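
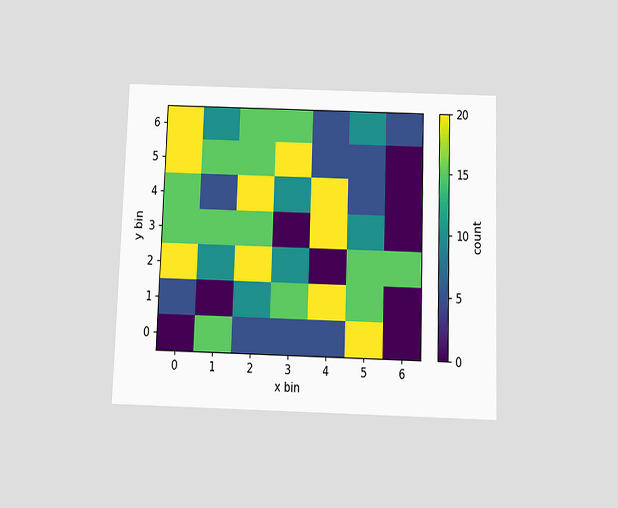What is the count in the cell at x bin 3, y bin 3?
The chart is viewed slightly from below. Matching the cell (3, 3) against the colorbar gives 0.

0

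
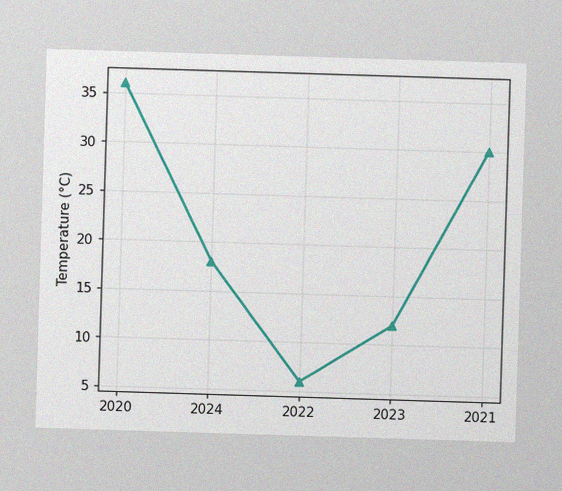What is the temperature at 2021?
The image has some photo noise and uneven lighting. At 2021, the line is at 30°C.

30°C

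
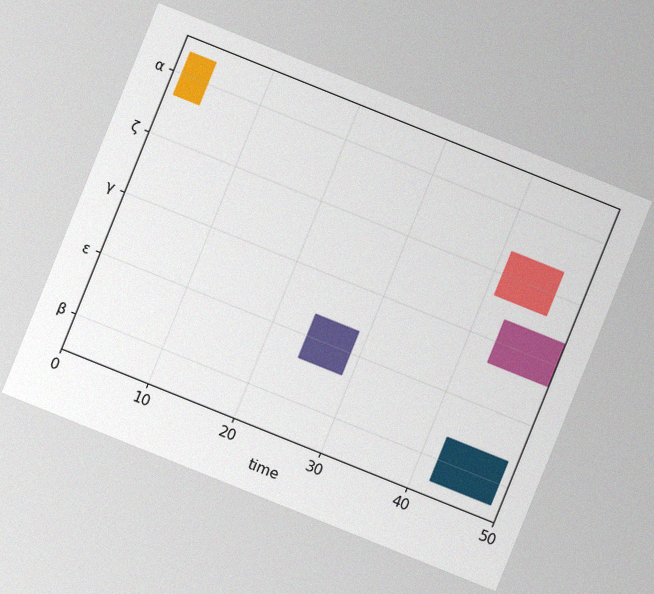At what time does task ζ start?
41

The chart is tilted about 22° clockwise, with some photo noise. The ζ bar begins at t=41.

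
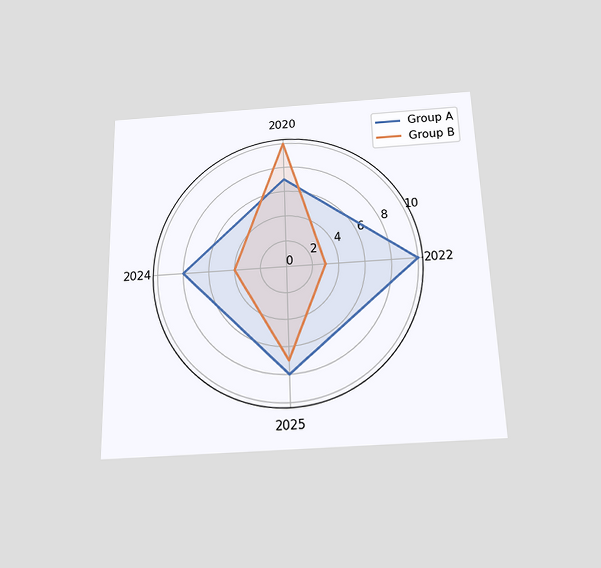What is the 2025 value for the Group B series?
The chart is viewed slightly from below. On the 2025 axis, Group B reaches 7.

7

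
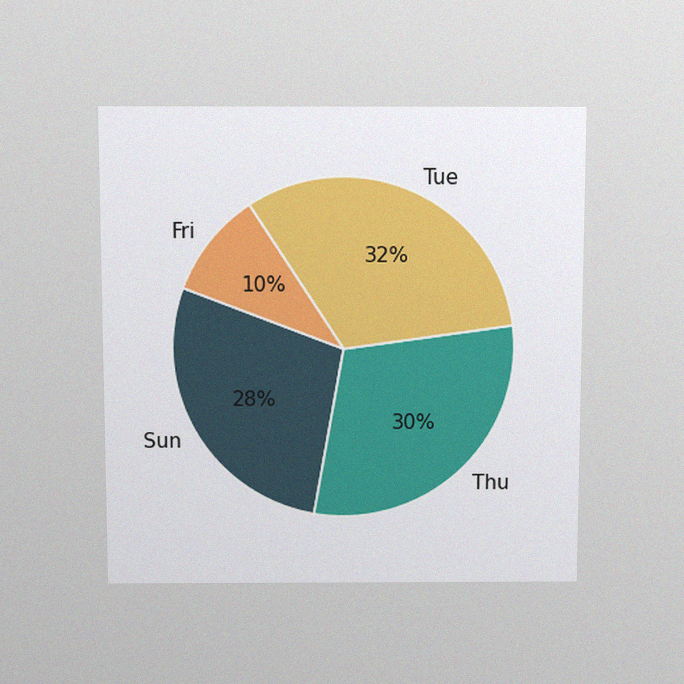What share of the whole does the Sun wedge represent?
The chart is viewed slightly from above, with some photo noise. The Sun slice takes up 28% of the pie.

28%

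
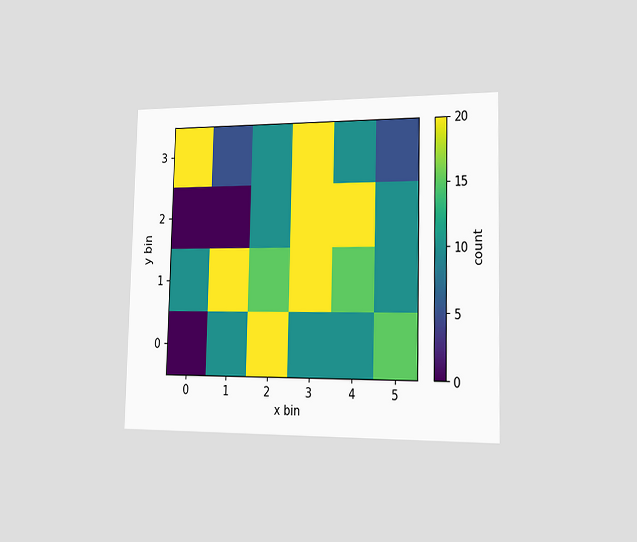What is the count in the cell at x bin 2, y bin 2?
10

The chart is viewed slightly from the right. Matching the cell (2, 2) against the colorbar gives 10.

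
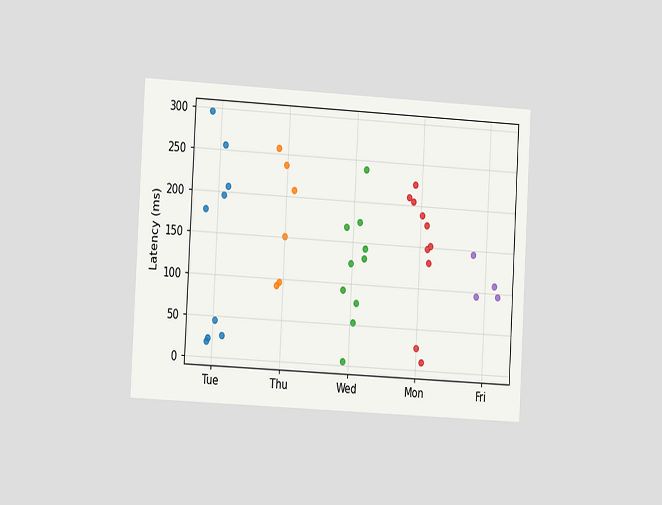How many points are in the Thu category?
The chart is tilted about 3° clockwise and viewed at a slight angle. Counting the markers in the Thu column gives 6.

6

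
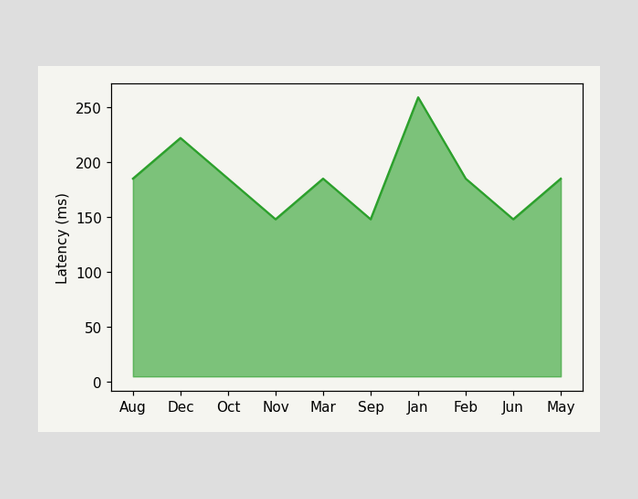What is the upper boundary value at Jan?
259ms

At Jan the upper boundary is at 259ms.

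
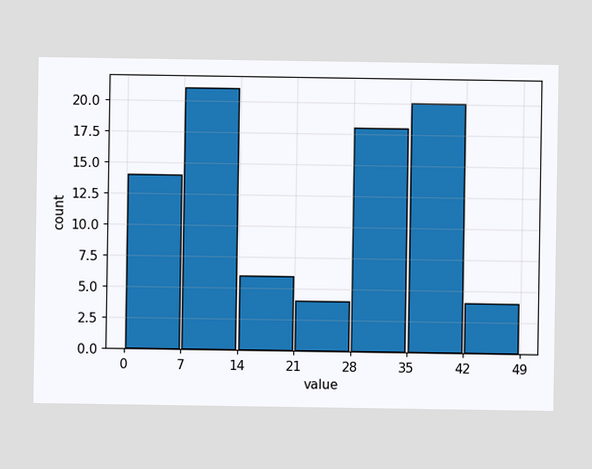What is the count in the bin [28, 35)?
18

The [28, 35) bin has height 18.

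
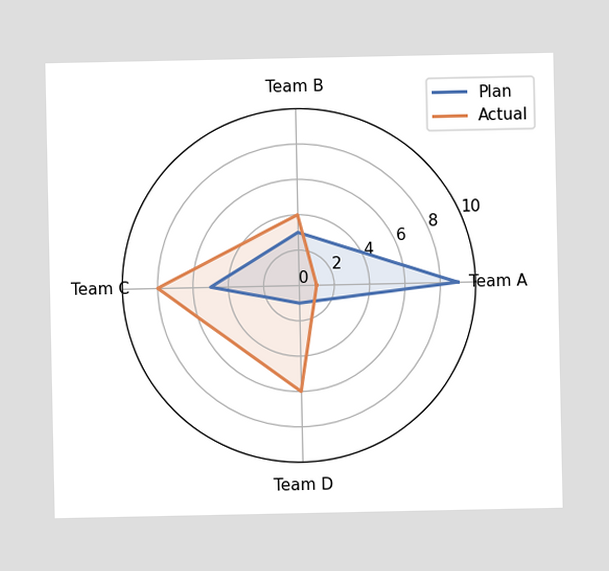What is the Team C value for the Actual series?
On the Team C axis, Actual reaches 8.

8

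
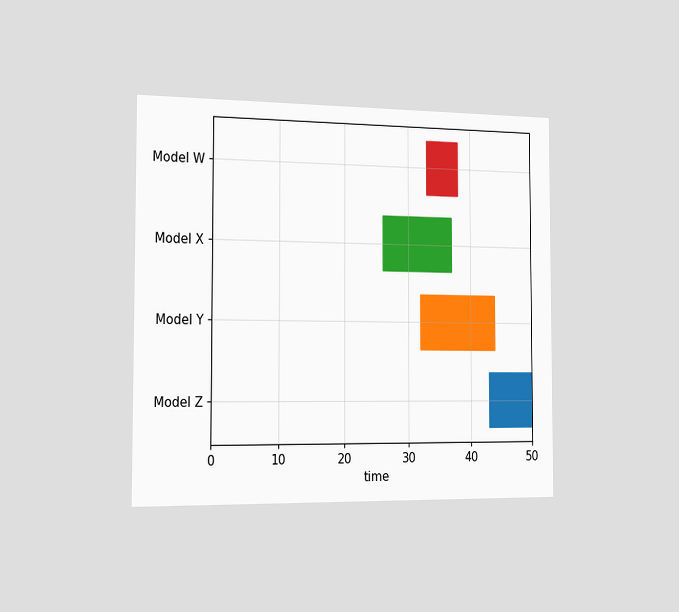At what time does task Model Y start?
32

The chart is viewed slightly from the left. The Model Y bar begins at t=32.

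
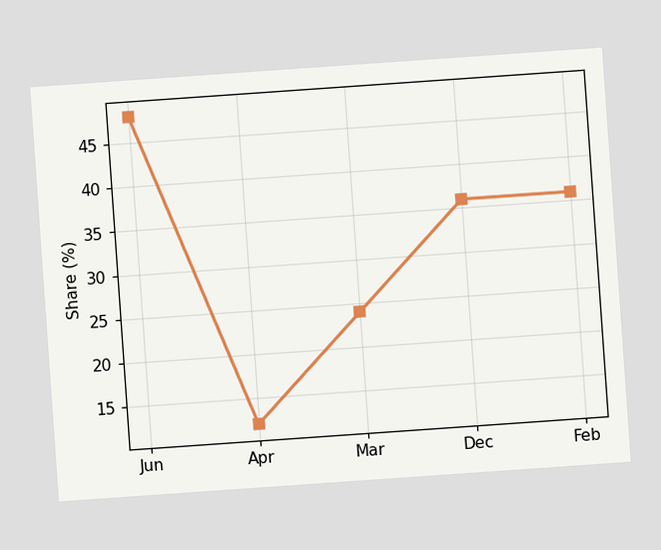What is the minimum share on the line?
The chart is tilted about 4° counter-clockwise. The lowest point is at Apr, and reading across to the y-axis gives 12%.

12%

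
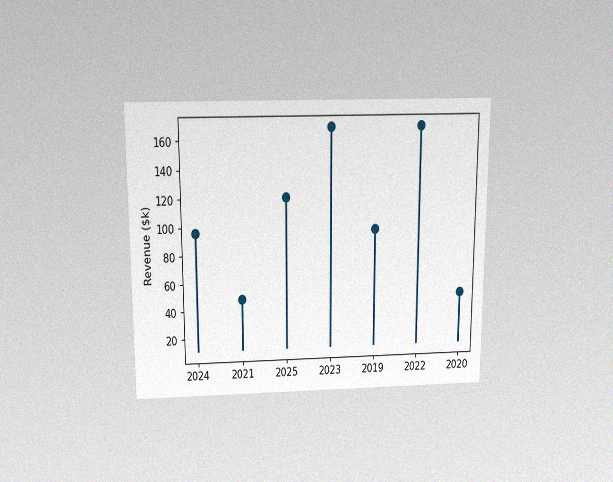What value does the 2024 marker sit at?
The chart is viewed slightly from above, with some photo noise. The 2024 marker sits at $96k.

$96k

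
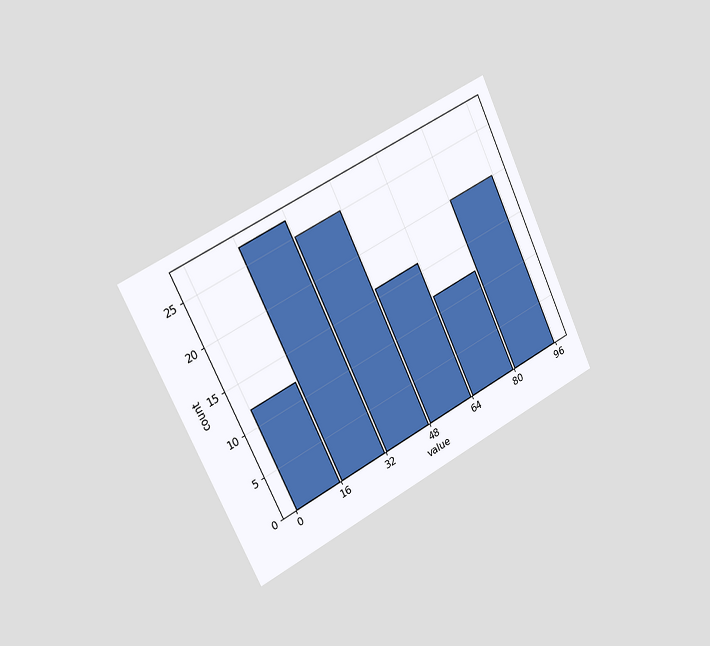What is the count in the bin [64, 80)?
12

The chart is tilted about 26° counter-clockwise and viewed slightly from the left. The [64, 80) bin has height 12.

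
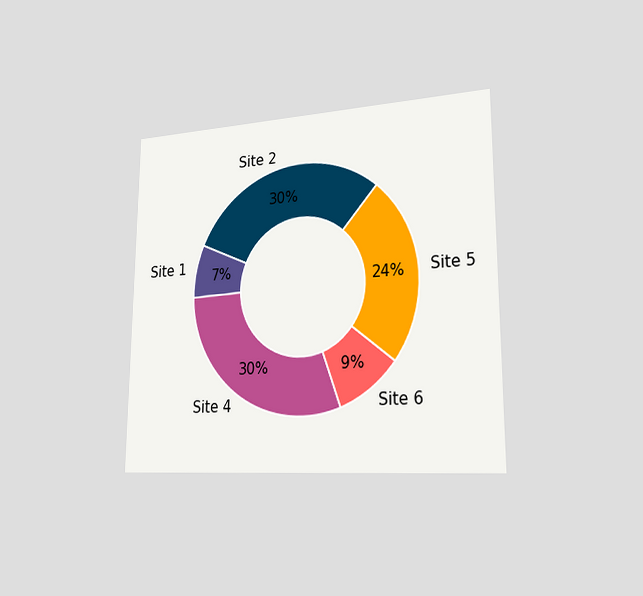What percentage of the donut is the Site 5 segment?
24%

The chart is viewed slightly from the right. The Site 5 segment takes up 24% of the ring.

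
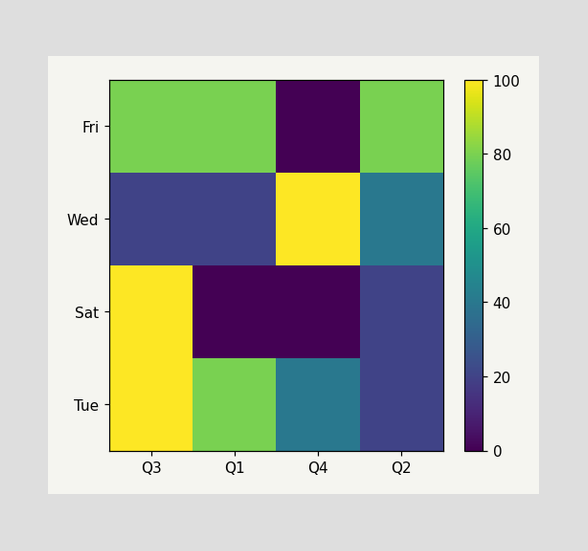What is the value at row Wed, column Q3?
Matching cell (Wed, Q3) against the colorbar gives 20.

20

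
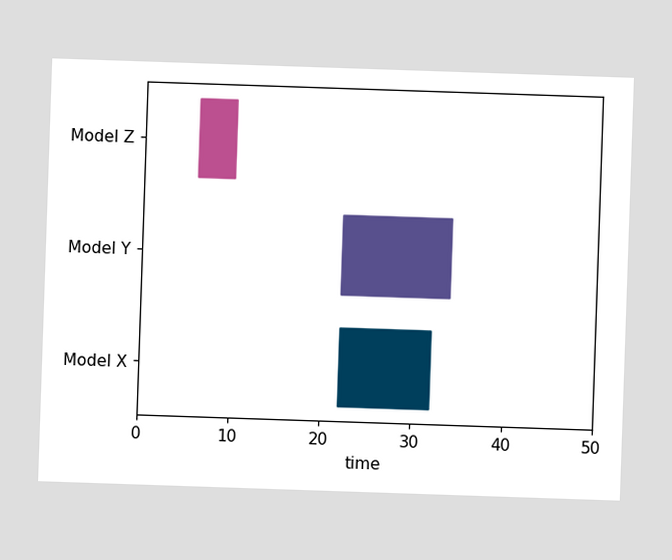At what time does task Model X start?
22

The Model X bar begins at t=22.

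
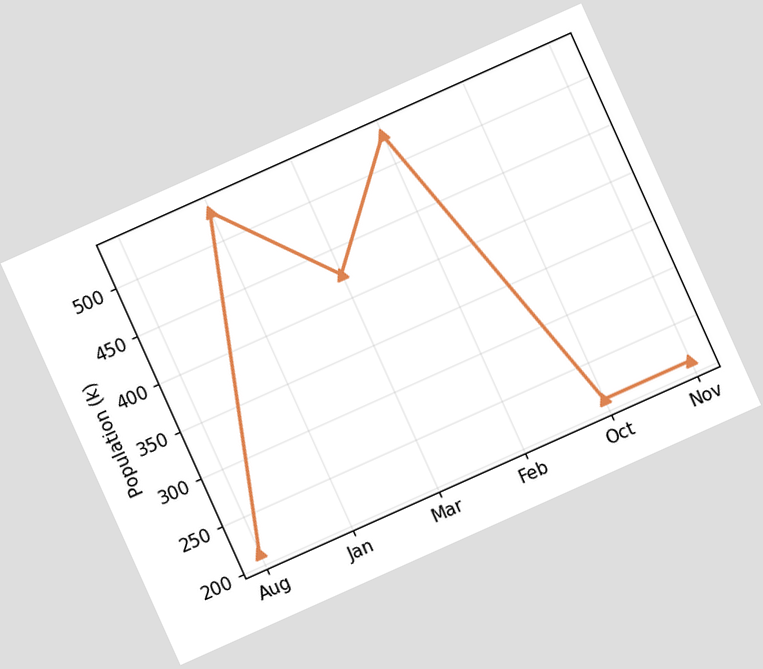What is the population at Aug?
212k

The chart is tilted about 24° counter-clockwise. At Aug, the line is at 212k.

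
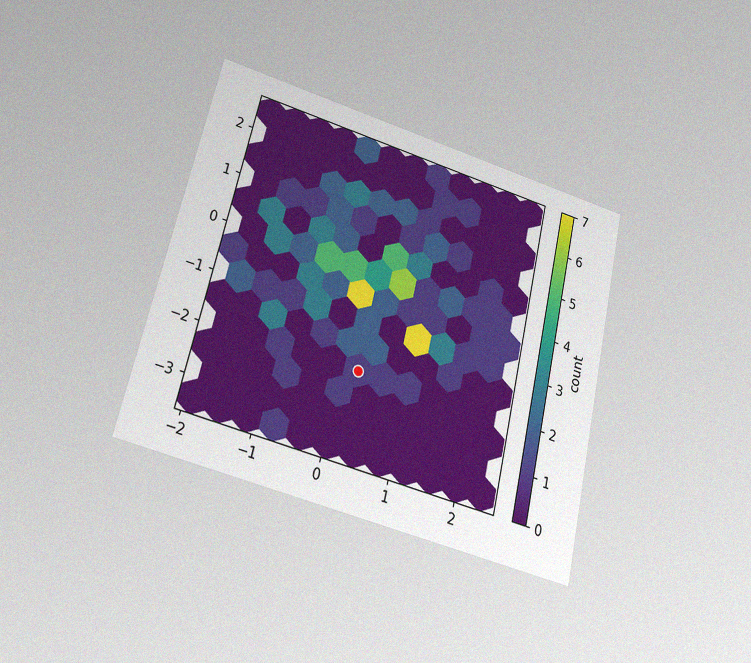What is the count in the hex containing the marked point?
The chart is tilted about 13° clockwise and viewed slightly from below, with some photo noise. The marked hex reads 1 on the colorbar.

1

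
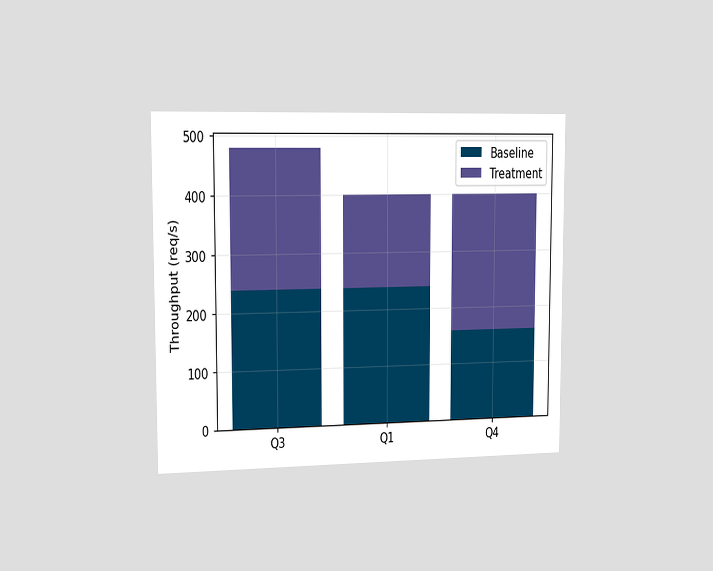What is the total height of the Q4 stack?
The chart is viewed slightly from the left. The Q4 stack's top reaches 400req/s on the y-axis.

400req/s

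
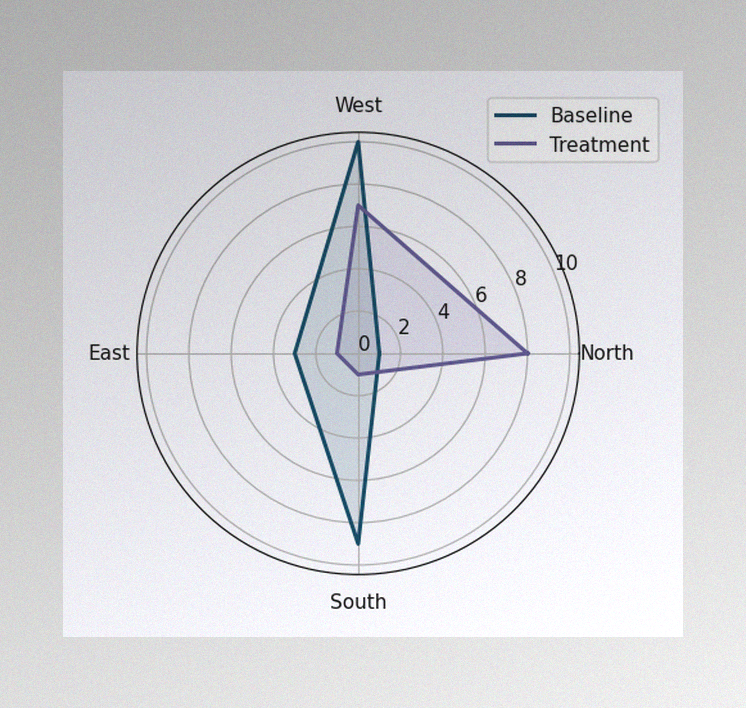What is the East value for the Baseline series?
The image has some photo noise and uneven lighting. On the East axis, Baseline reaches 3.

3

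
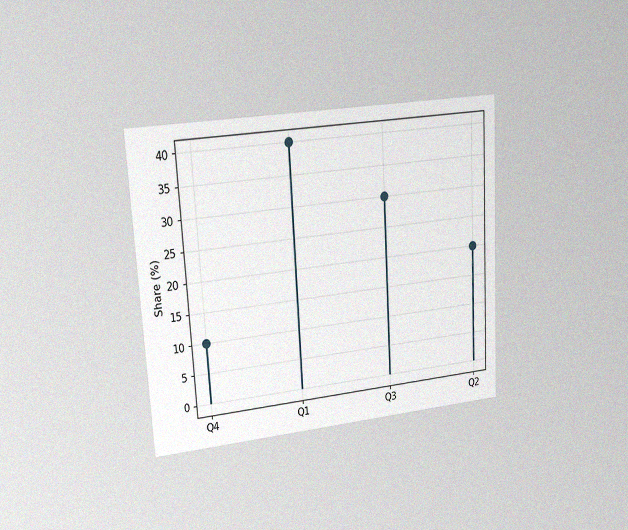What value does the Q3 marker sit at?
30%

The chart is tilted about 3° counter-clockwise and viewed at a slight angle, with some photo noise. The Q3 marker sits at 30%.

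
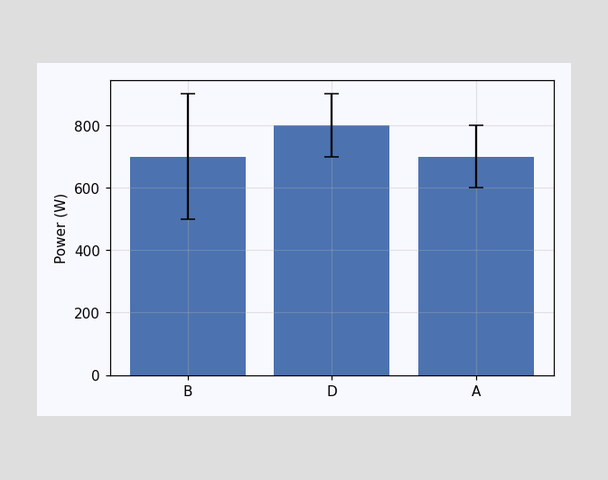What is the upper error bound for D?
900W

The D bar's upper whisker reaches 900W.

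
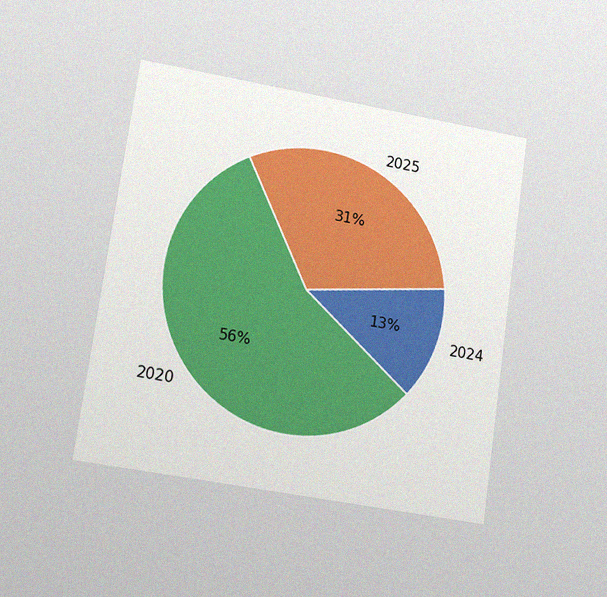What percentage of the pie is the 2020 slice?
56%

The chart is tilted about 8° clockwise and viewed at a slight angle, with some photo noise. The 2020 slice takes up 56% of the pie.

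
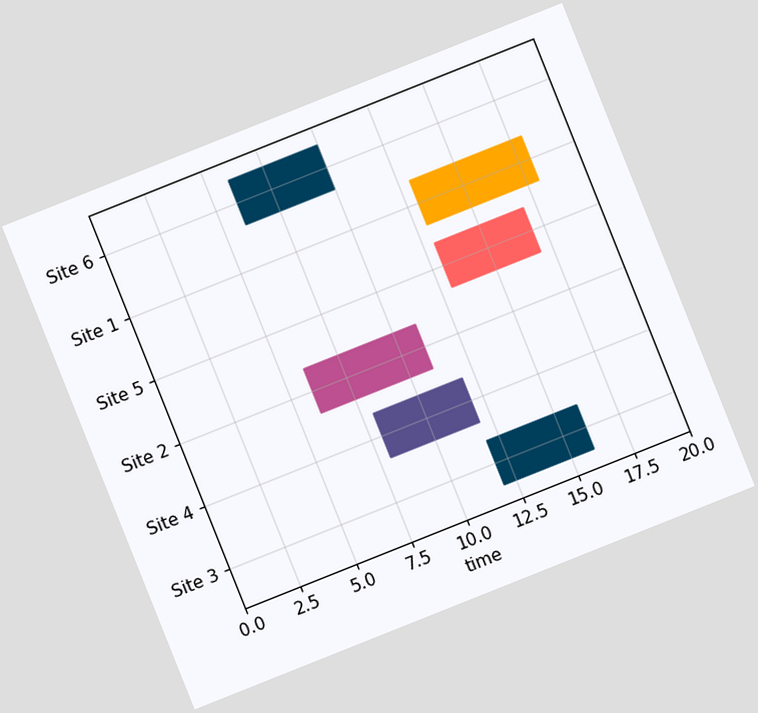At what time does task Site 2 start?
The chart is tilted about 22° counter-clockwise. The Site 2 bar begins at t=6.

6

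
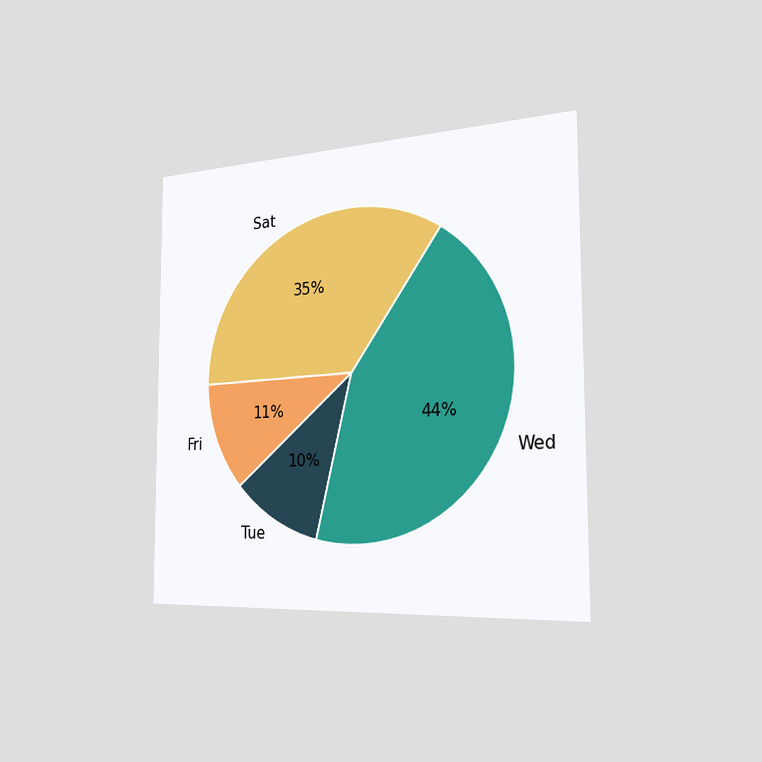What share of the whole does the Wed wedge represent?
The chart is viewed slightly from the right. The Wed slice takes up 44% of the pie.

44%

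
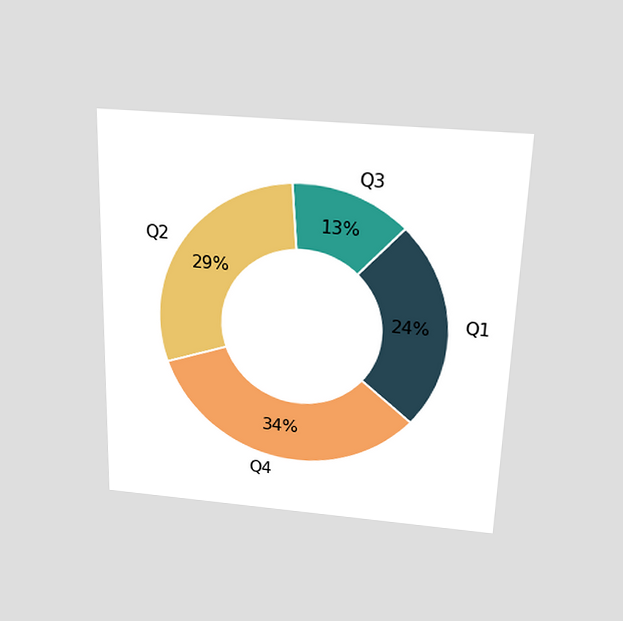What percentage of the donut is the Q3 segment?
The chart is viewed slightly from above. The Q3 segment takes up 13% of the ring.

13%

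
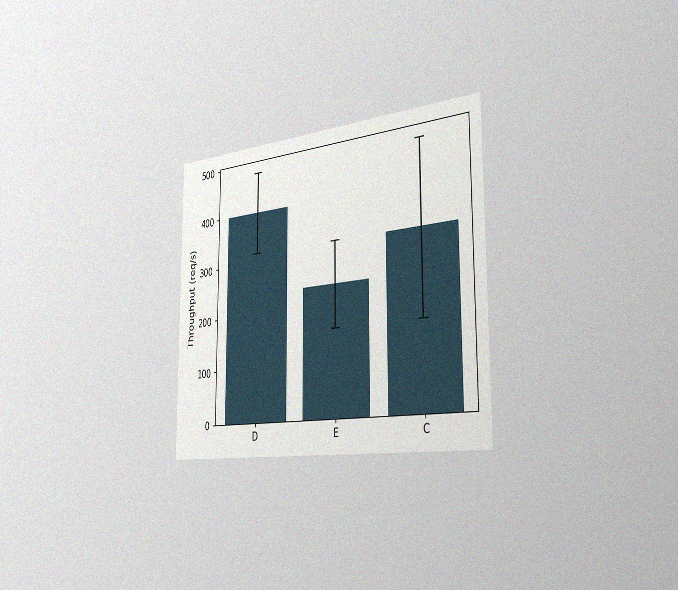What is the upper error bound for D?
The chart is viewed slightly from the right, with some photo noise. The D bar's upper whisker reaches 480req/s.

480req/s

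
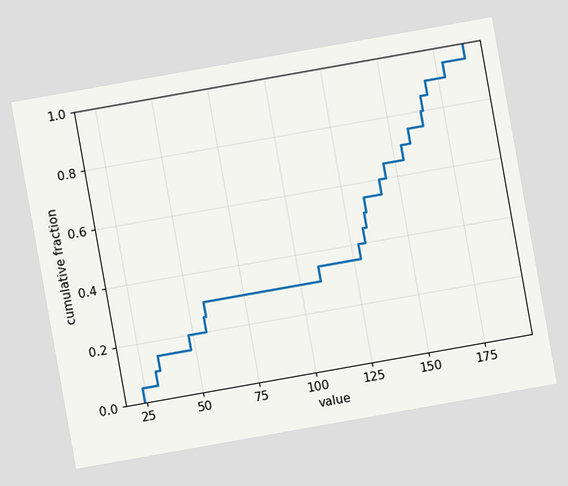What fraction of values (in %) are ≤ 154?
70%

The chart is tilted about 10° counter-clockwise. At x=154 the ECDF step is at 70%.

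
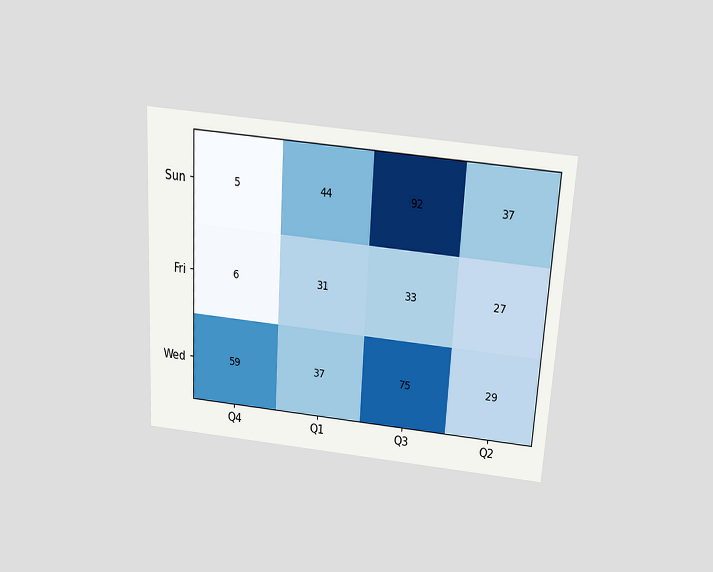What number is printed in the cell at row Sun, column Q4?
The chart is tilted about 3° clockwise and viewed slightly from above. The (Sun, Q4) cell reads 5.

5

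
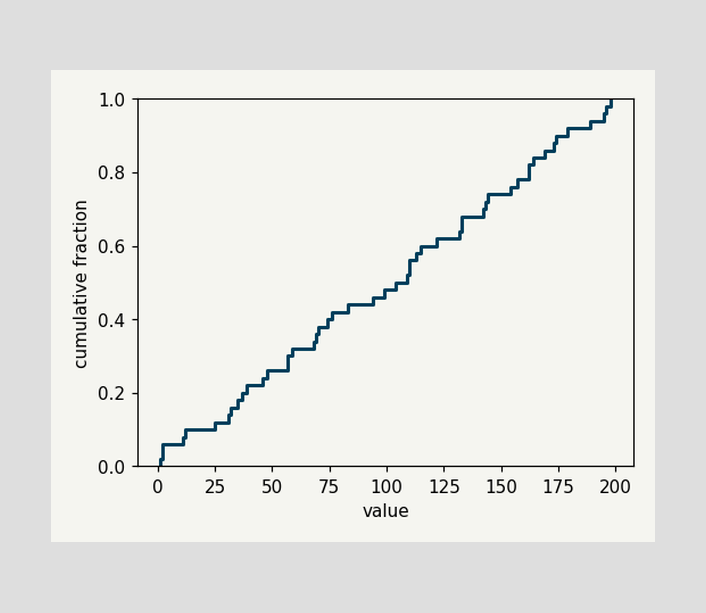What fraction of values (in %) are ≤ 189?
At x=189 the ECDF step is at 94%.

94%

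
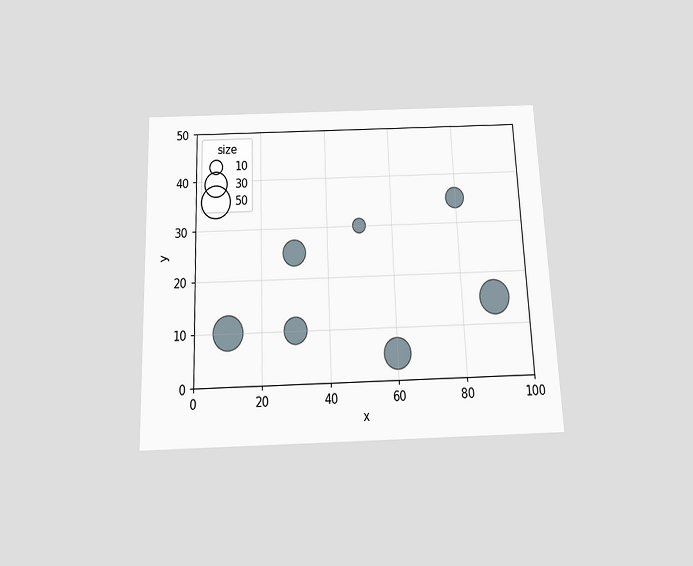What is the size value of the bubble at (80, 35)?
The chart is tilted about 2° counter-clockwise and viewed slightly from below. Matching the bubble at (80, 35) against the size legend gives 20.

20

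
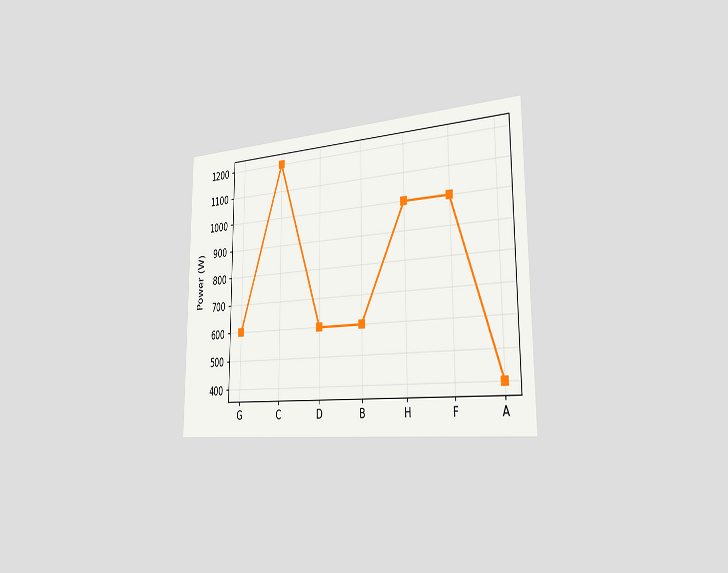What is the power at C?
The chart is viewed slightly from the right. At C, the line is at 1200W.

1200W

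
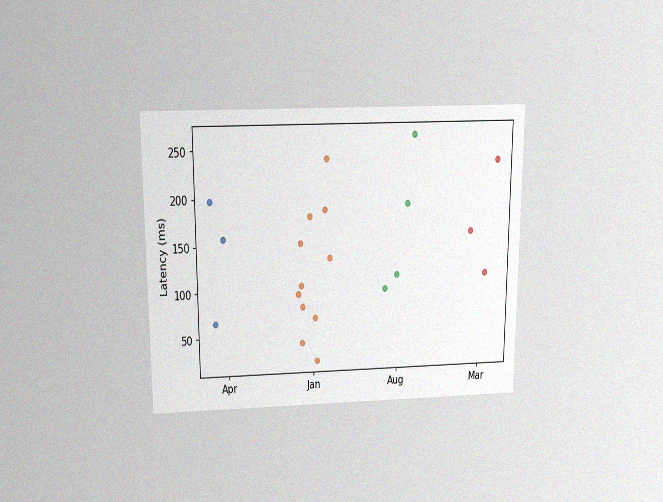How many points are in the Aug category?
The chart is viewed slightly from above, with some photo noise. Counting the markers in the Aug column gives 4.

4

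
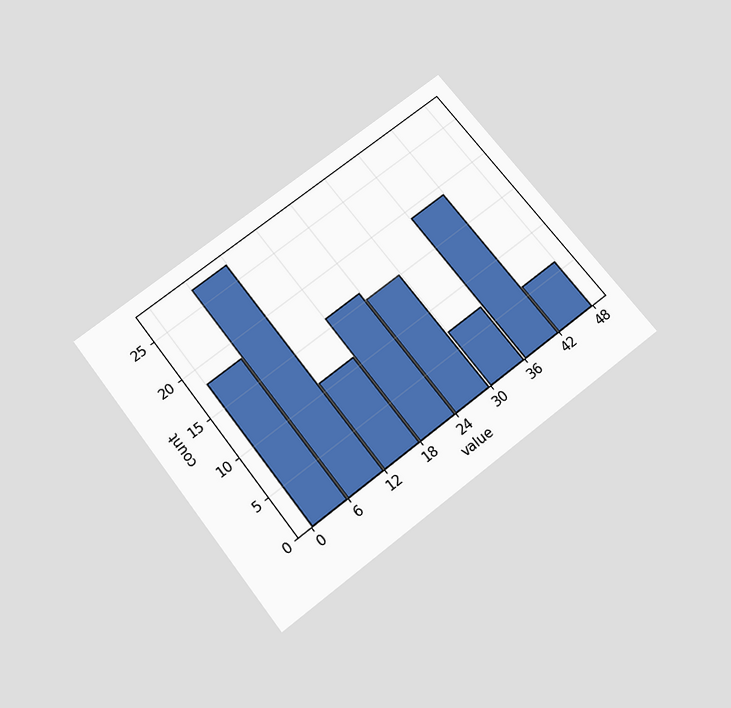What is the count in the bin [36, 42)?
The chart is tilted about 38° counter-clockwise and viewed slightly from below. The [36, 42) bin has height 19.

19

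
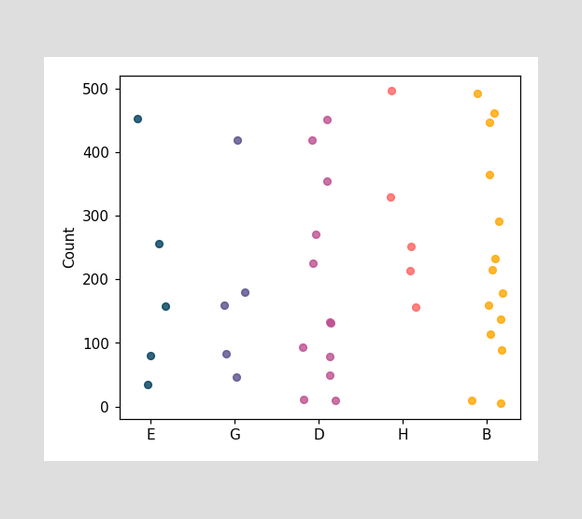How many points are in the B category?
14

Counting the markers in the B column gives 14.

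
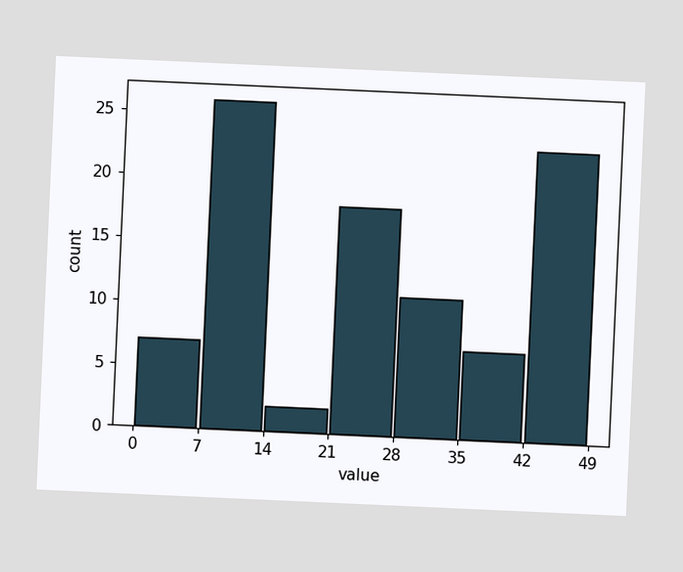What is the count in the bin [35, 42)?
7

The chart is tilted about 3° clockwise. The [35, 42) bin has height 7.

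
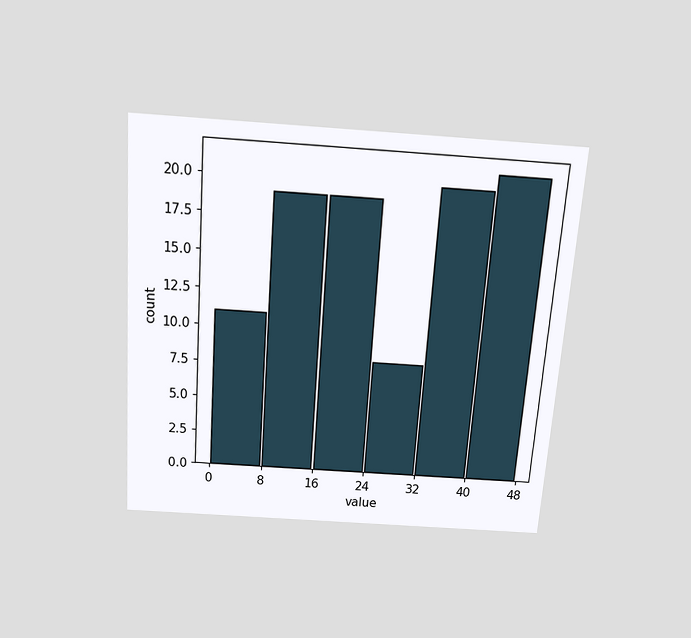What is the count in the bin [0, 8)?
11

The chart is tilted about 4° clockwise and viewed slightly from above. The [0, 8) bin has height 11.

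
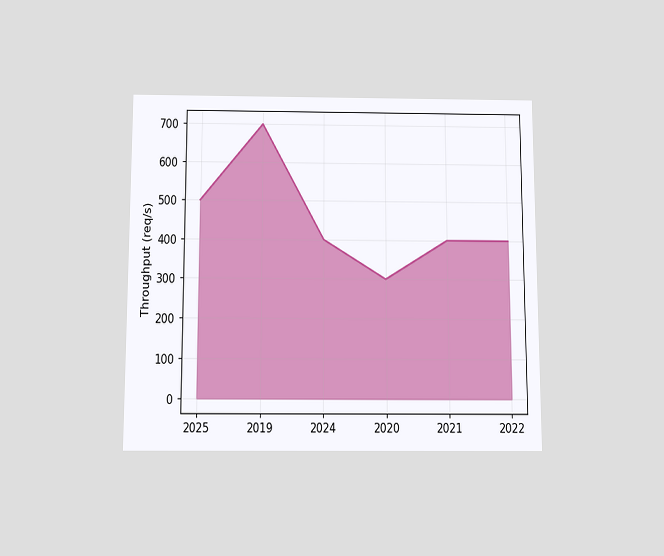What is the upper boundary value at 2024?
400req/s

The chart is viewed slightly from below. At 2024 the upper boundary is at 400req/s.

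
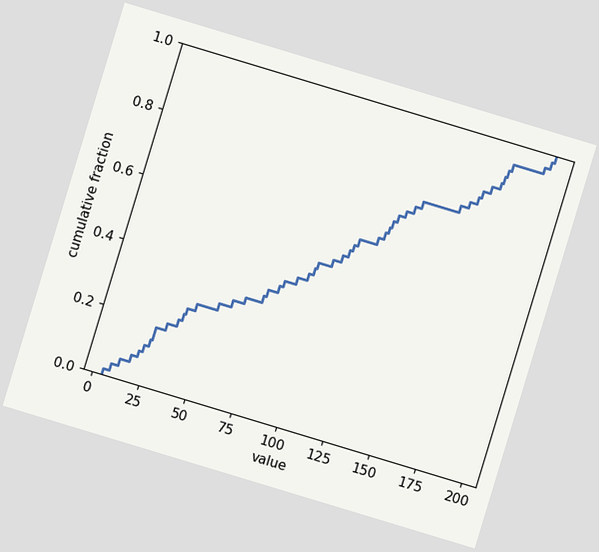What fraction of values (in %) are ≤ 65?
The chart is tilted about 17° clockwise. At x=65 the ECDF step is at 34%.

34%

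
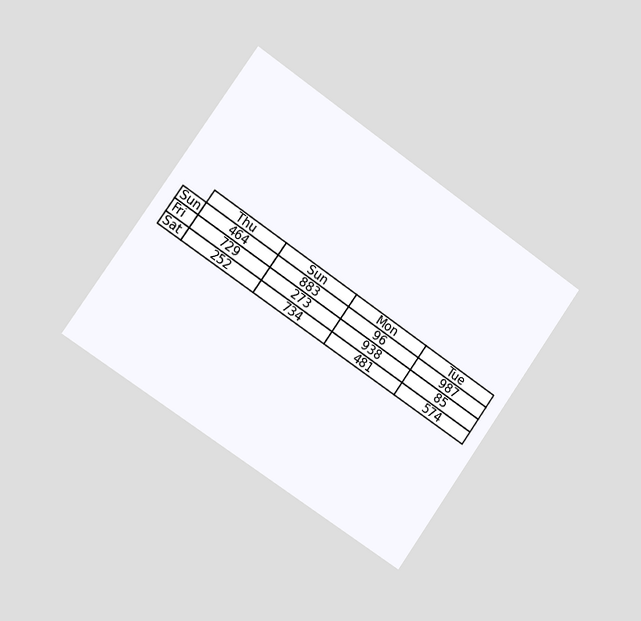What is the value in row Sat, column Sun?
734

The chart is tilted about 35° clockwise and viewed slightly from the left. The (Sat, Sun) cell reads 734.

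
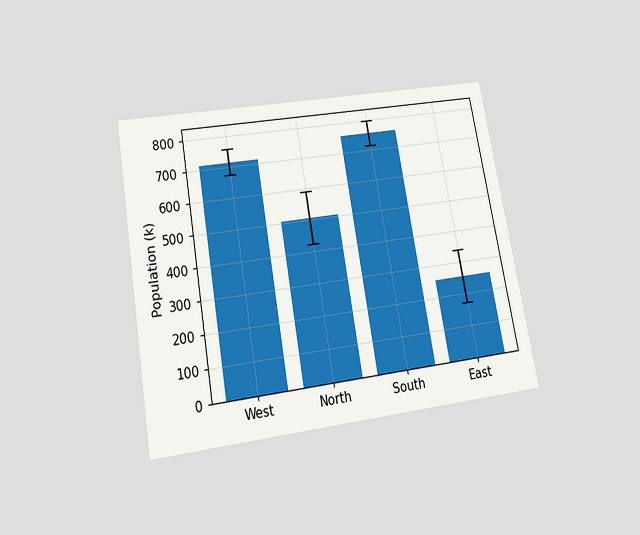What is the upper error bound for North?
The chart is tilted about 10° counter-clockwise and viewed slightly from below. The North bar's upper whisker reaches 588k.

588k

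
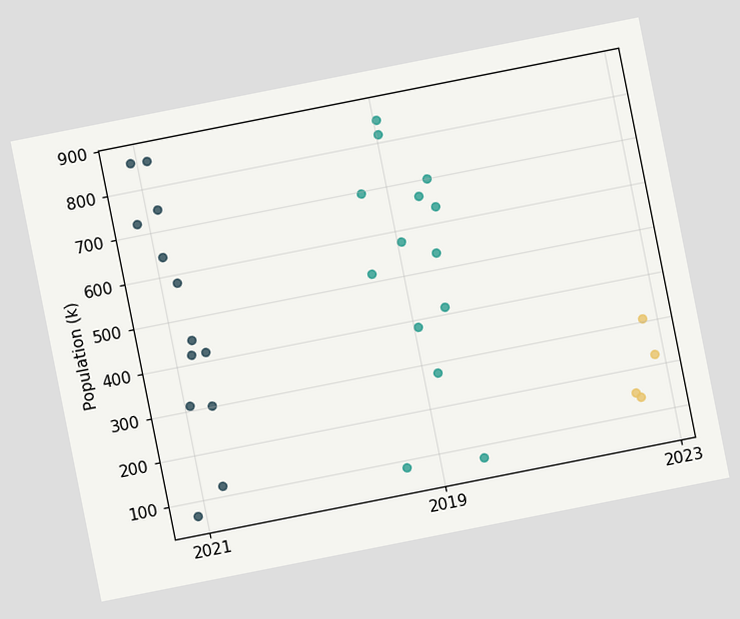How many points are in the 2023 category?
The chart is tilted about 11° counter-clockwise. Counting the markers in the 2023 column gives 4.

4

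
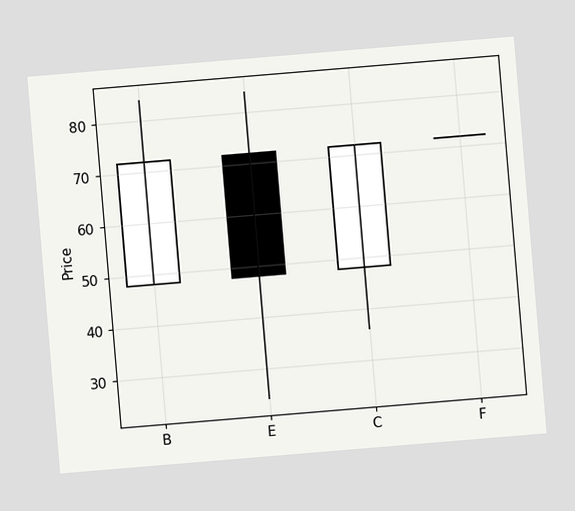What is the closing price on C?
72

The chart is tilted about 5° counter-clockwise. The C candle closes at 72.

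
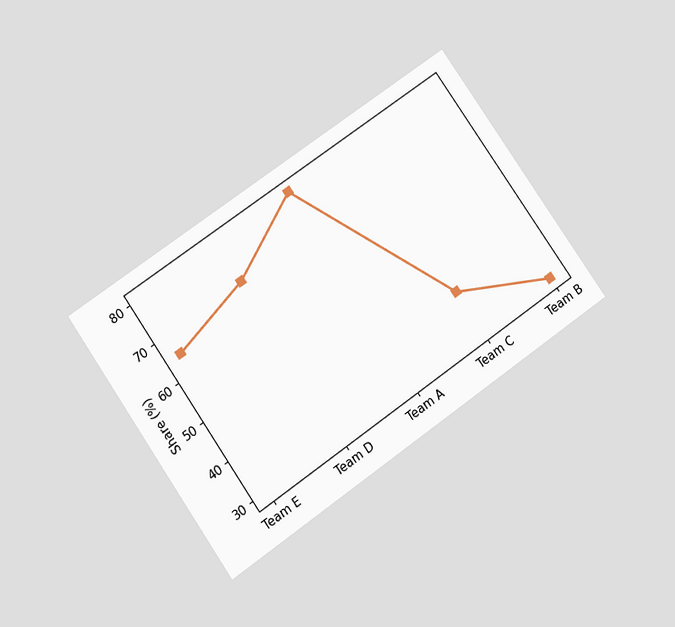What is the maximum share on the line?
80%

The chart is tilted about 35° counter-clockwise and viewed slightly from below. The highest point is at Team A, and reading across to the y-axis gives 80%.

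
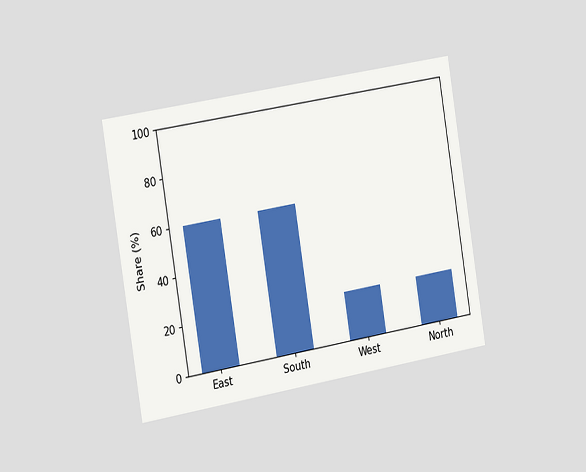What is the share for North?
The chart is tilted about 9° counter-clockwise and viewed slightly from the left. Reading along the chart's y-axis, the North bar reaches 20%.

20%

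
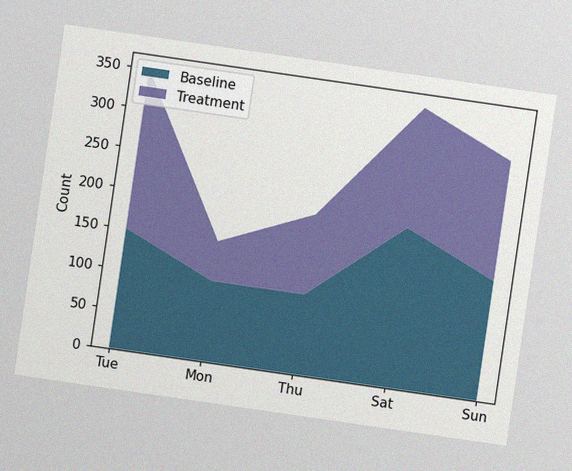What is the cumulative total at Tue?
350

The chart is tilted about 8° clockwise, with some photo noise. The stacked total at Tue reaches 350.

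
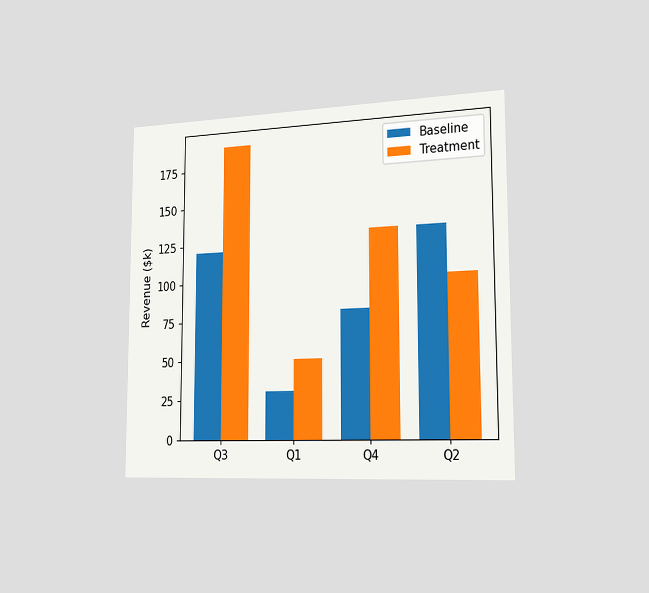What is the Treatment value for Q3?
$190k

The chart is viewed slightly from the right. The Treatment bar at Q3 reaches $190k on the y-axis.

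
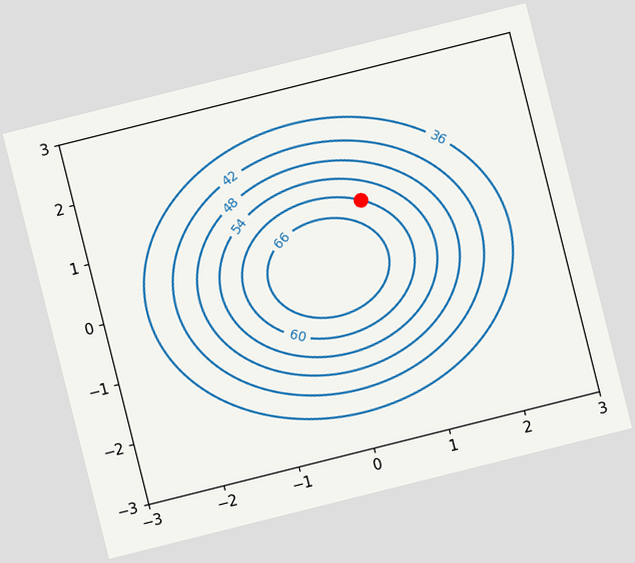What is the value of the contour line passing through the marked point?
60

The chart is tilted about 14° counter-clockwise. The marked point sits on the contour labelled 60.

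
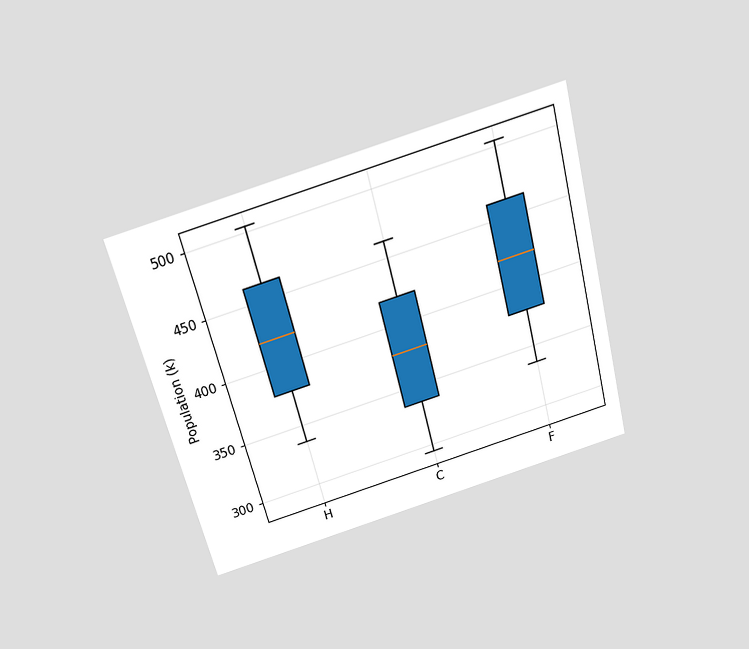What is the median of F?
The chart is tilted about 14° counter-clockwise and viewed slightly from above. The median line in the F box sits at 420k.

420k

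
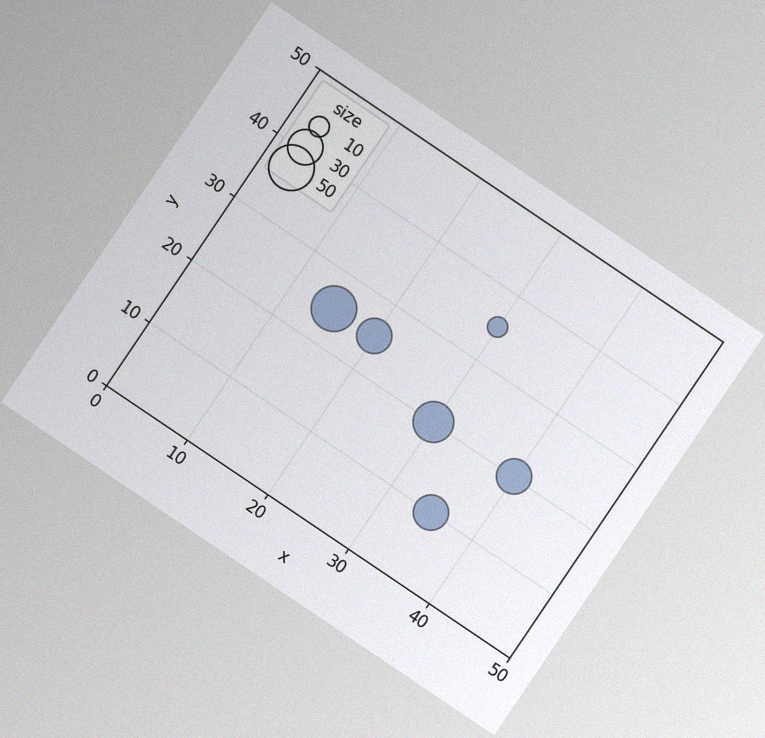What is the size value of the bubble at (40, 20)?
30

The chart is tilted about 34° clockwise, with some photo noise. Matching the bubble at (40, 20) against the size legend gives 30.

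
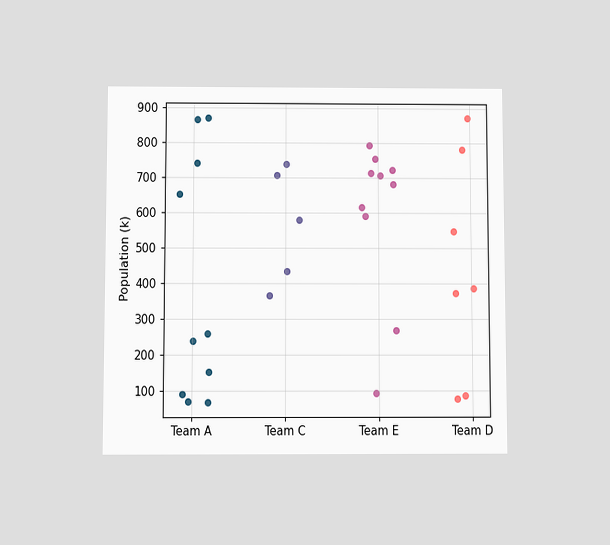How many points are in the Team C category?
5

The chart is viewed slightly from below. Counting the markers in the Team C column gives 5.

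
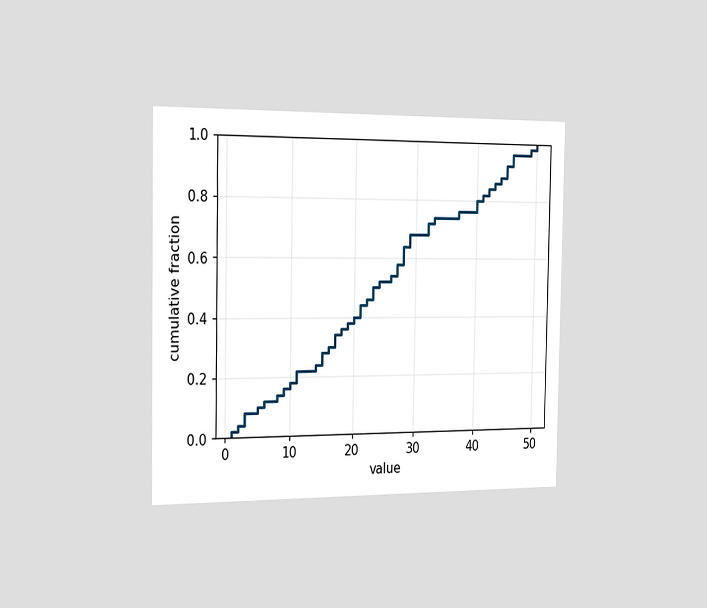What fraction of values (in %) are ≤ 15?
The chart is viewed slightly from the left. At x=15 the ECDF step is at 28%.

28%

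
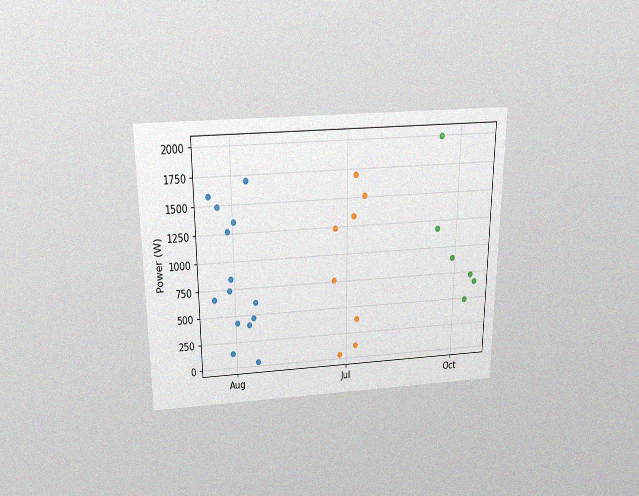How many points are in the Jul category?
The chart is viewed slightly from above, with some photo noise. Counting the markers in the Jul column gives 8.

8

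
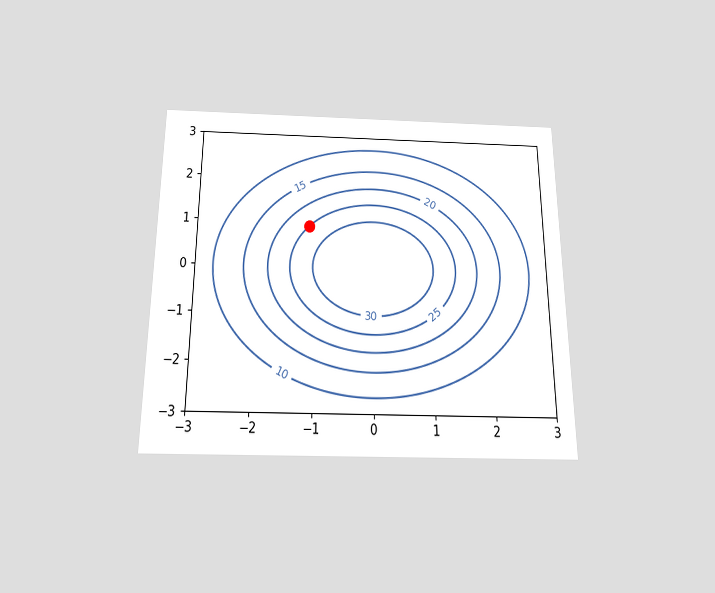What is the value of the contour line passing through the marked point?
The chart is viewed slightly from below. The marked point sits on the contour labelled 25.

25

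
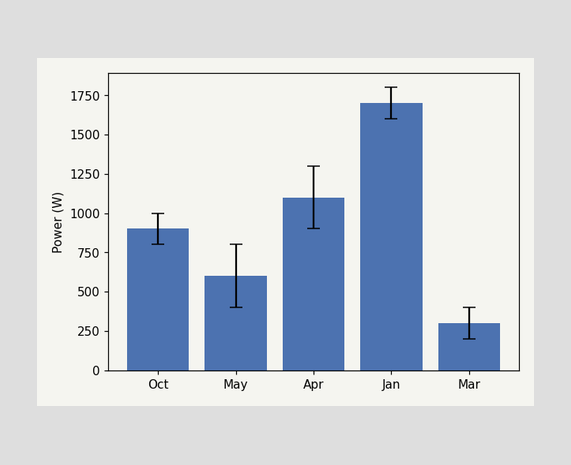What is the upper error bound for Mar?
400W

The Mar bar's upper whisker reaches 400W.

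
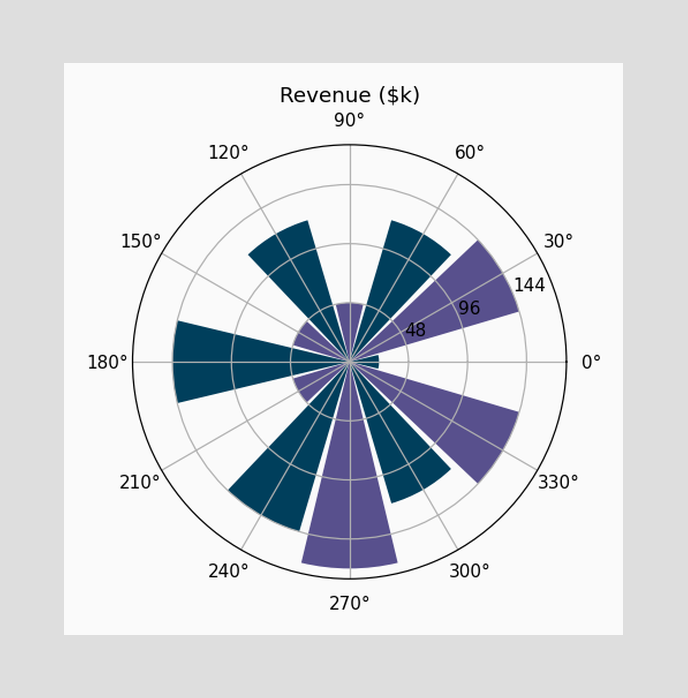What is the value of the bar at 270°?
The bar at 270° reaches $168k on the radial axis.

$168k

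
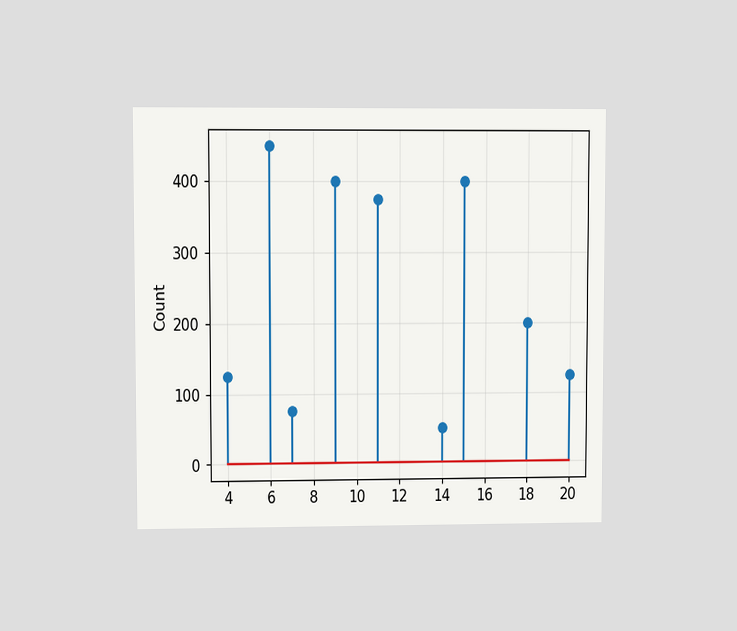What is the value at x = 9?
400

The chart is viewed at a slight angle. The stem at x=9 reaches 400.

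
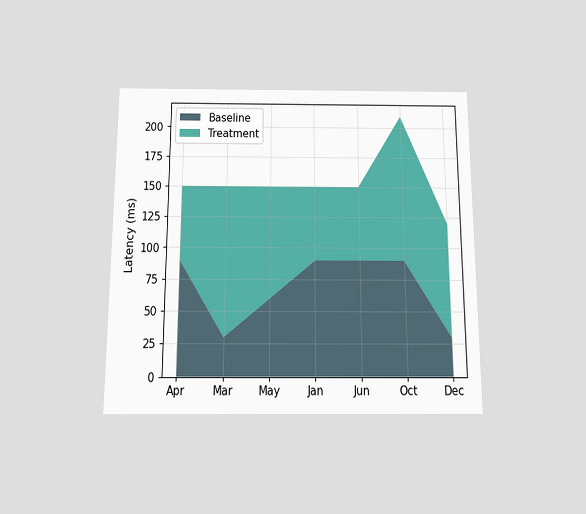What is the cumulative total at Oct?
210ms

The chart is viewed slightly from below. The stacked total at Oct reaches 210ms.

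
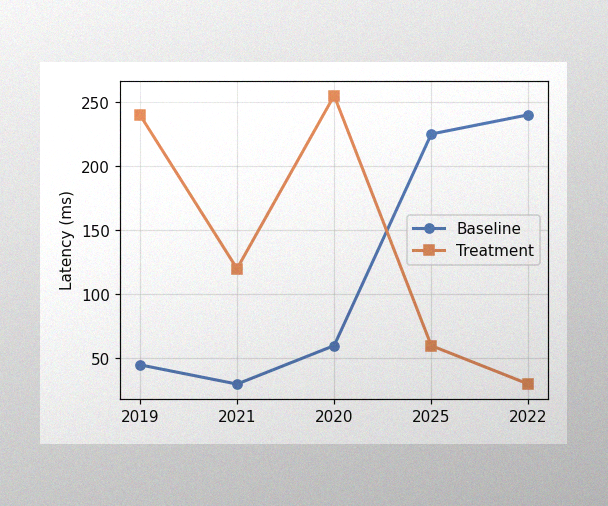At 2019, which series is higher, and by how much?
Treatment, by 195ms

The image has some photo noise and uneven lighting. At 2019, Treatment sits above the other line by 195ms.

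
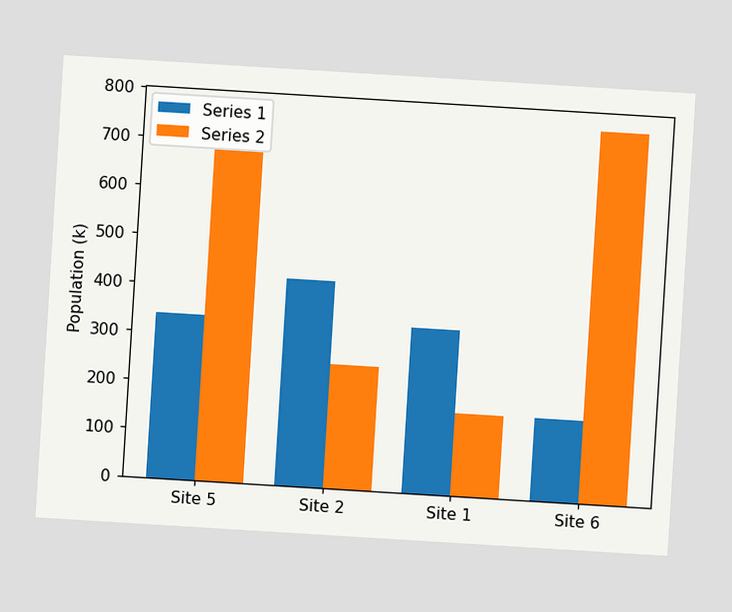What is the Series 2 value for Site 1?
170k

The chart is tilted about 3° clockwise. The Series 2 bar at Site 1 reaches 170k on the y-axis.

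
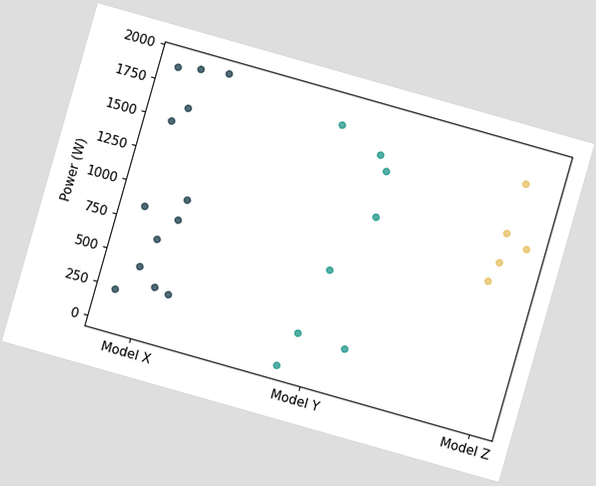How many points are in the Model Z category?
The chart is tilted about 16° clockwise. Counting the markers in the Model Z column gives 5.

5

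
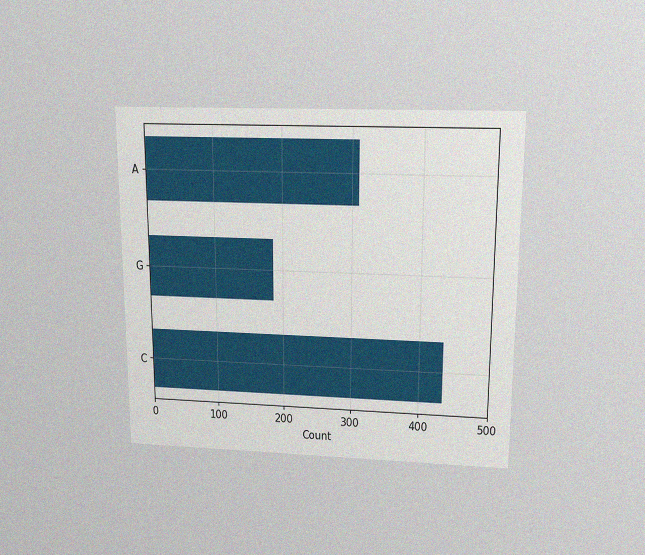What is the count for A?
The chart is viewed slightly from above, with some photo noise. Reading along the chart's x-axis, the A bar reaches 310.

310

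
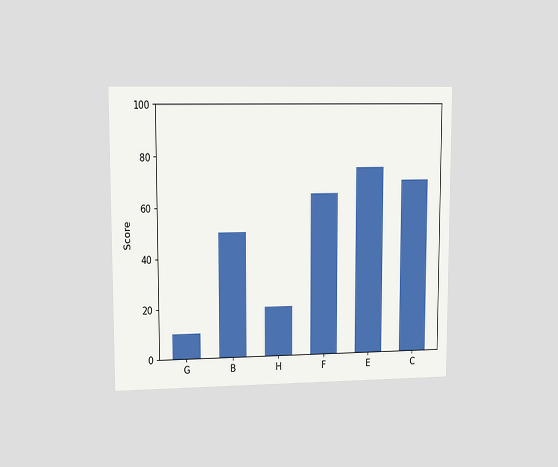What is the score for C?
70

The chart is viewed at a slight angle. Reading along the chart's y-axis, the C bar reaches 70.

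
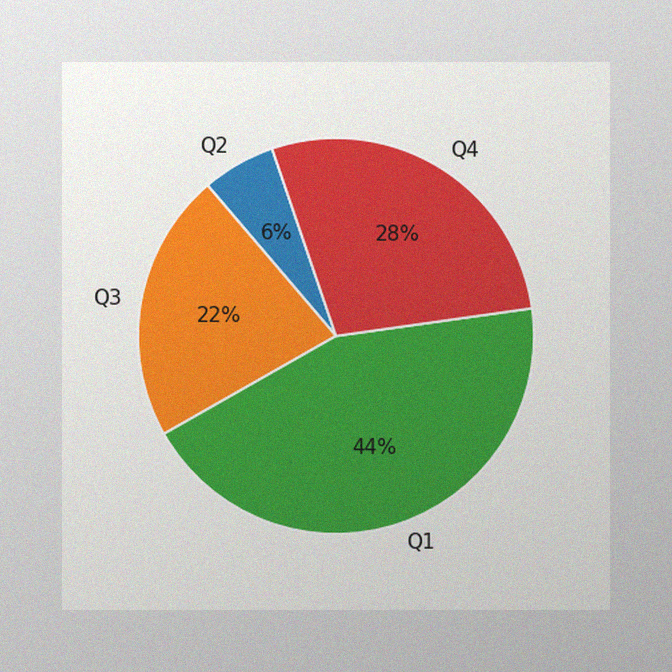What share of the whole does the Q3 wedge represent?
The image has some photo noise and uneven lighting. The Q3 slice takes up 22% of the pie.

22%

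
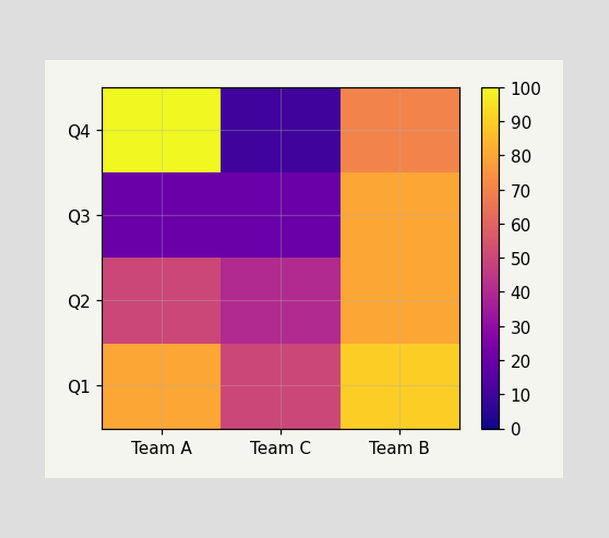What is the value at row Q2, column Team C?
40

Matching cell (Q2, Team C) against the colorbar gives 40.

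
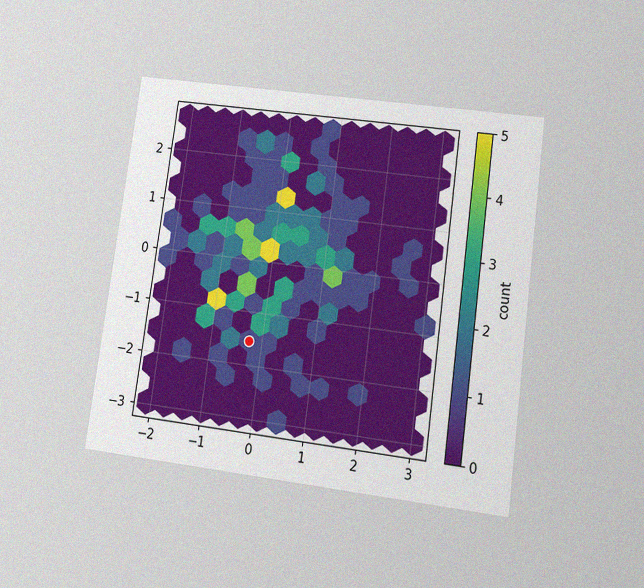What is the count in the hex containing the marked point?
1

The chart is tilted about 8° clockwise and viewed at a slight angle, with some photo noise. The marked hex reads 1 on the colorbar.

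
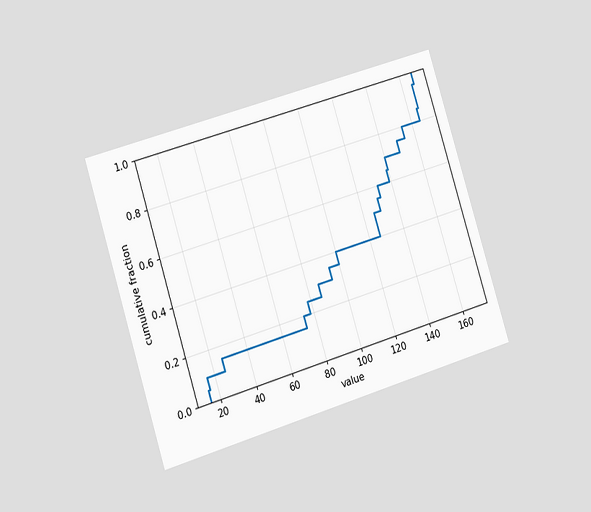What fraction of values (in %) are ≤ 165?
85%

The chart is tilted about 17° counter-clockwise and viewed slightly from the left. At x=165 the ECDF step is at 85%.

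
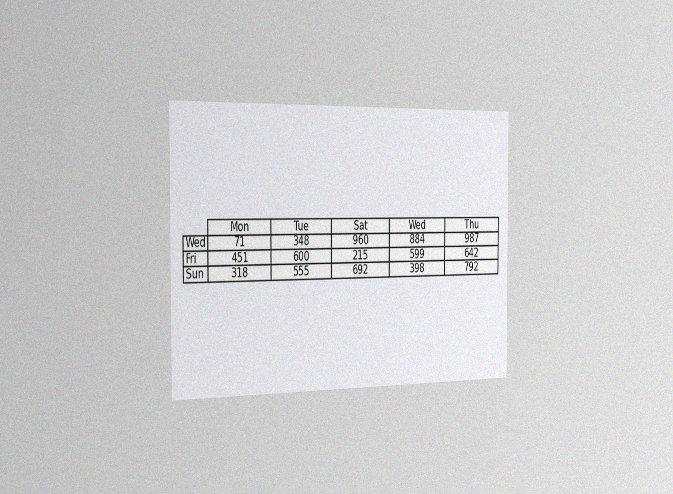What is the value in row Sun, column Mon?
The chart is viewed slightly from the left, with some photo noise. The (Sun, Mon) cell reads 318.

318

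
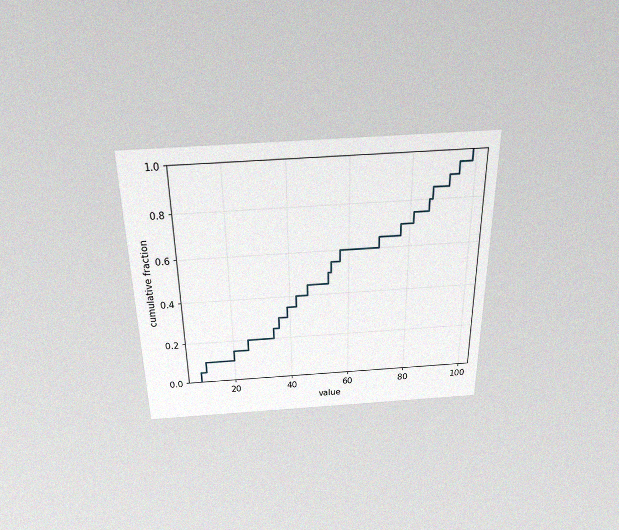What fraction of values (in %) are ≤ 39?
The chart is viewed slightly from above, with some photo noise. At x=39 the ECDF step is at 35%.

35%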